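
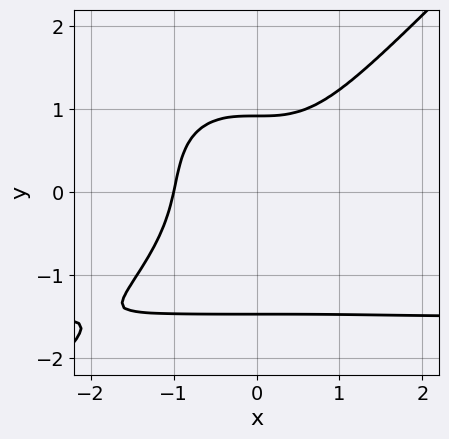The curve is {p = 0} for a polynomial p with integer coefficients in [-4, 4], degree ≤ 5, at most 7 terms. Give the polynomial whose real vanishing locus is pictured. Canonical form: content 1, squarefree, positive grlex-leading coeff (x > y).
First, deg p = 4.
Then, against the integer gridlines: it meets the x-axis at x = -1 (among the integer gridlines).
Finally, matching integer coefficients to the picture gives p.

2*x^3*y - 2*y^4 + 3*x^3 - 2*y^3 + 3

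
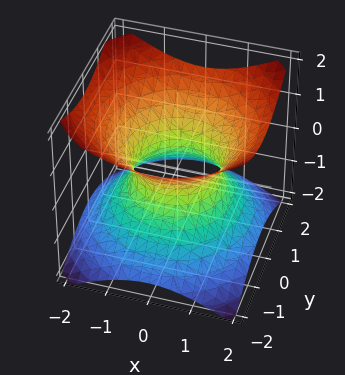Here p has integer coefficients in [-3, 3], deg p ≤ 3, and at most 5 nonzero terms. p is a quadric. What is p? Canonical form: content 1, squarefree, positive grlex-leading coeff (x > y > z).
2*x^2 + 2*y^2 - 3*z^2 - 2

Degree: one connected sheet with a waist; a quadric, so deg p = 2.
Symmetries: the z ↦ −z reflection is a symmetry, so z appears only in even powers; rotational symmetry about the z-axis ⇒ p depends on x, y only through x² + y².
Against the integer gridlines: a circular section at z = -1 has radius between 1 and 2; among the integer gridlines, it crosses the y-axis at y ∈ {-1, 1}; the x-axis gridline crossings are at x ∈ {-1, 1}.
Fitting integer coefficients to these (and the overall shape) gives p.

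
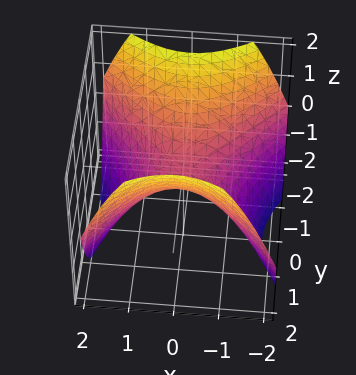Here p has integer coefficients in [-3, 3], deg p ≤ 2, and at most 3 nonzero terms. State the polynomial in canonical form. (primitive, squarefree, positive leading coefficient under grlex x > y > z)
First, deg p = 2. A saddle surface; a quadric.
Then, symmetries: it's symmetric under y → −y, forcing even powers of y; it's symmetric under x → −x, forcing even powers of x.
Next, from the visible intercepts: one z-axis crossing is at z = 0; one x-axis crossing is at x = 0; one y-axis crossing is at y = 0.
Finally, the integer polynomial consistent with all of this is the stated p.

2*x^2 - 2*y^2 + 3*z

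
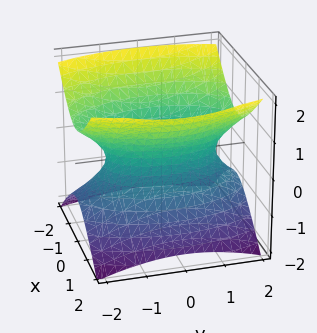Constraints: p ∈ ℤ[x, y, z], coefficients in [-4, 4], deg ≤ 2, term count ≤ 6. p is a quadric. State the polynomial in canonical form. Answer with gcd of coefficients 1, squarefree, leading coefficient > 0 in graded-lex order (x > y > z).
3*x^2 + y^2 - 3*z^2 - 2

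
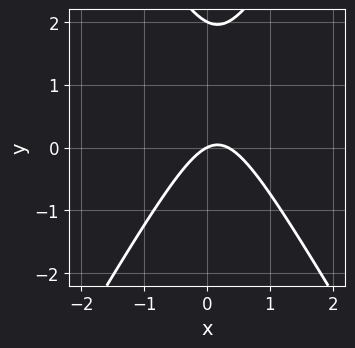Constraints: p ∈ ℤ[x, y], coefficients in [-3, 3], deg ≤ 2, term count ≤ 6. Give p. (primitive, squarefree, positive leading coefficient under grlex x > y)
3*x^2 - y^2 - x + 2*y

Degree: no degree-1 curve has this shape, so deg p = 2.
From the axis intercepts and sections: among the integer gridlines, it crosses the y-axis at y ∈ {0, 2}; one x-axis crossing is at x = 0.
Matching integer coefficients to the picture gives p.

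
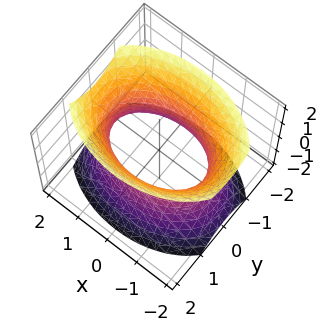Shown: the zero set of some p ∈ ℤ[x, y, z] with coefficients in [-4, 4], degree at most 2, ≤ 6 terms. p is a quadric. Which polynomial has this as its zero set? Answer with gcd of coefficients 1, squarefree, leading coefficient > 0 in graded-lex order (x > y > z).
x^2 + 2*y^2 - z^2 - 2

(a) Degree: one connected sheet with a waist; a quadric, so deg p = 2.
(b) Symmetries: the y ↦ −y reflection is a symmetry, so y appears only in even powers; the z ↦ −z reflection is a symmetry, so z appears only in even powers; the x ↦ −x reflection is a symmetry, so x appears only in even powers.
(c) From the visible intercepts: among the integer gridlines, it crosses the y-axis at y ∈ {-1, 1}; no z-intercept at any integer in the box.
(d) Putting this together gives p.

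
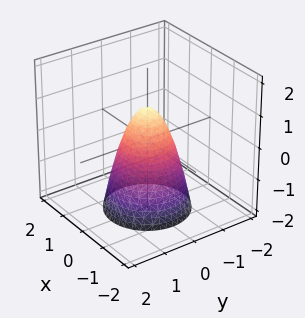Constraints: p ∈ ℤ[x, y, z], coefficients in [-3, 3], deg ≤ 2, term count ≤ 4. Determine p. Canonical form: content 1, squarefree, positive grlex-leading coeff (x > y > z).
1. The degree is 2 — a generic line meets the surface in up to 2 points.
2. Symmetry: the surface is invariant under rotation about z: p = q(x² + y², z).
3. Against the integer gridlines: it crosses the z-axis at the gridline z = 1; a circular section at z = 0 has radius between 0 and 1.
4. Matching integer coefficients to the picture gives p.

2*x^2 + 2*y^2 + z - 1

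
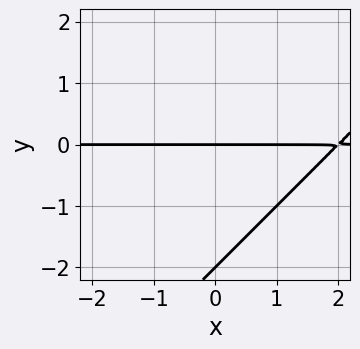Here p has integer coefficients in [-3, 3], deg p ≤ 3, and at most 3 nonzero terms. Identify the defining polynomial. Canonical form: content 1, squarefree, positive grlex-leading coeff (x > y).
x*y - y^2 - 2*y

deg p = 2. A generic line meets the curve in up to 2 points.
From the visible intercepts: every point of the x-axis in the box is on the curve; among the integer gridlines, it crosses the y-axis at y ∈ {-2, 0}.
Putting this together gives p.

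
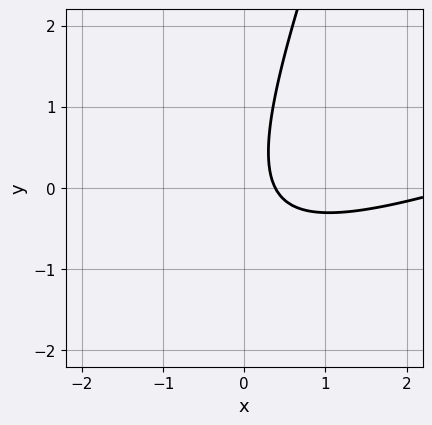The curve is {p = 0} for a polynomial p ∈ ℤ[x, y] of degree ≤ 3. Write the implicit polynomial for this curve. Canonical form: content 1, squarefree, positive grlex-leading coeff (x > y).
1. Degree: a generic line meets the curve in up to 2 points, so deg p = 2.
2. From the axis intercepts and sections: the curve avoids every integer y-axis point in the box.
3. Fitting integer coefficients to these (and the overall shape) gives p.

x^2 - 3*x*y + y^2 - 3*x + 1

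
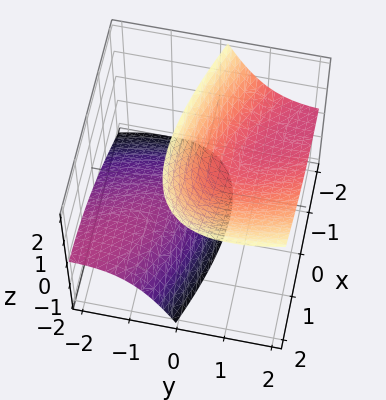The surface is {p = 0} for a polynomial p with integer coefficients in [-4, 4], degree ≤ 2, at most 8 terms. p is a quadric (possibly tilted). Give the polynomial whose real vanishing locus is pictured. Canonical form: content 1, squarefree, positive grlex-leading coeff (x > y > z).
The picture has 2 separate pieces. They look like related sheets of one shape, so recover p as a whole.
deg p = 2. No degree-1 surface has this shape.
Observable constraints: the z-axis gridline crossings are at z ∈ {-1, 1}; the surface avoids every integer y-axis point in the box; the surface avoids every integer x-axis point in the box.
Fitting integer coefficients to these (and the overall shape) gives p.

x^2 + 2*x*y + y^2 - 3*y*z - z^2 + 1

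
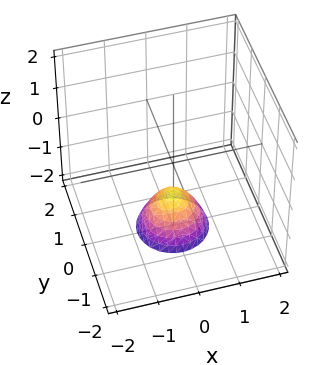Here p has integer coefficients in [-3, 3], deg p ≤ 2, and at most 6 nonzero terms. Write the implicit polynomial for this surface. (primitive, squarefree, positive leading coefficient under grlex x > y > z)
First, degree: no degree-1 surface has this shape, so deg p = 2.
Next, symmetries: the z-axis is an axis of rotation, so x and y enter only as x² + y².
Next, reading off the gridlines: the surface avoids every integer x-axis point in the box; it crosses the z-axis at the gridline z = -1.
Finally, assembling these constraints gives the stated polynomial.

3*x^2 + 3*y^2 + 2*z + 2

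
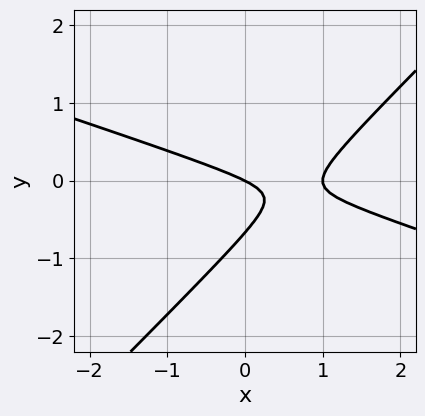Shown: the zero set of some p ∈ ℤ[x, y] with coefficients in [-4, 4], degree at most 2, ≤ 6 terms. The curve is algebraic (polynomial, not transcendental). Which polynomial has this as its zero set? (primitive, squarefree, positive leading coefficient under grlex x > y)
Degree: a generic line meets the curve in up to 2 points, so deg p = 2.
From the visible intercepts: one y-axis crossing is at y = 0; among the integer gridlines, it crosses the x-axis at x ∈ {0, 1}.
The integer polynomial consistent with all of this is the stated p.

x^2 + 2*x*y - 3*y^2 - x - 2*y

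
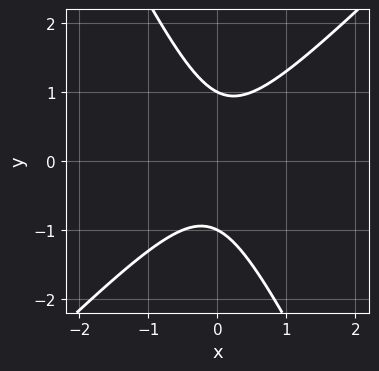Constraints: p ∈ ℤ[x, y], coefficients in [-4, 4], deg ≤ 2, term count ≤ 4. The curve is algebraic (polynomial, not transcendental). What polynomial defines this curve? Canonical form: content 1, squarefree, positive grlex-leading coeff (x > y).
deg p = 2. The shape is more complex than any degree-1 curve.
Checking where it meets the axes: among the integer gridlines, it crosses the y-axis at y ∈ {-1, 1}; no x-intercept at any integer in the box.
Matching integer coefficients to the picture gives p.

2*x^2 - x*y - y^2 + 1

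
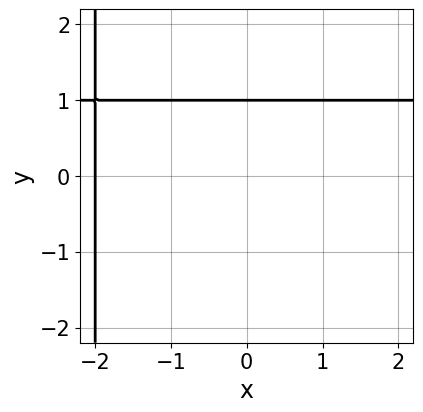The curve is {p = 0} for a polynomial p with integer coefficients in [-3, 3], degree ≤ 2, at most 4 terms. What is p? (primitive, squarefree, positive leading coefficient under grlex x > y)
Degree: the shape is more complex than any degree-1 curve, so deg p = 2.
Observable constraints: it meets the y-axis at y = 1 (among the integer gridlines); it meets the x-axis at x = -2 (among the integer gridlines).
These observations pin down the coefficients.

x*y - x + 2*y - 2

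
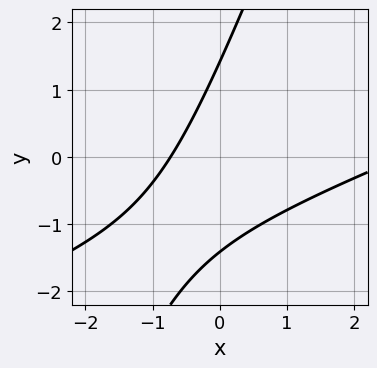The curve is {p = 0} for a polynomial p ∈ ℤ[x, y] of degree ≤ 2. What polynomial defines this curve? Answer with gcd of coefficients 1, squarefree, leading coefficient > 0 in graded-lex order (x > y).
(a) The degree is 2 — no degree-1 curve has this shape.
(b) Solving for integer coefficients yields p as stated.

x^2 - 3*x*y + y^2 - 2*x - 2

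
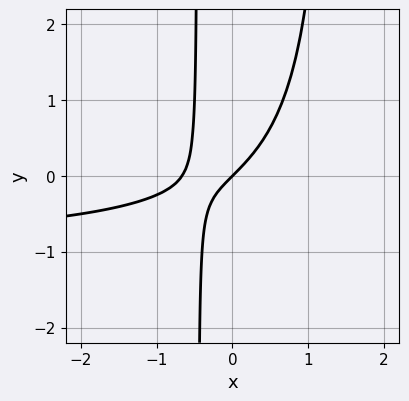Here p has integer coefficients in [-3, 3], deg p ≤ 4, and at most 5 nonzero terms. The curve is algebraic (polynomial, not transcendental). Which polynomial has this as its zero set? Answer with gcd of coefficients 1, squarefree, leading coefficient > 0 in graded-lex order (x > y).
(a) deg p = 3. The shape is more complex than any degree-2 curve.
(b) Observable constraints: it crosses the x-axis at the gridline x = 0; one y-axis crossing is at y = 0.
(c) These observations pin down the coefficients.

3*x^2*y + 3*x^2 - 3*x*y + 2*x - 2*y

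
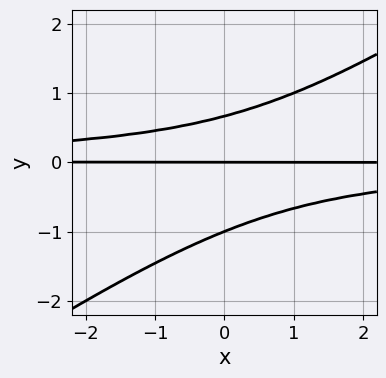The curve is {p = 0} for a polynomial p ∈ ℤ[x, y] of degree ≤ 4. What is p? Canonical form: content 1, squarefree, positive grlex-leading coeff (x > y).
1. Degree: no degree-2 curve has this shape, so deg p = 3.
2. From the axis intercepts and sections: every point of the x-axis in the box is on the curve; among the integer gridlines, it crosses the y-axis at y ∈ {-1, 0}.
3. Putting this together gives p.

2*x*y^2 - 3*y^3 - y^2 + 2*y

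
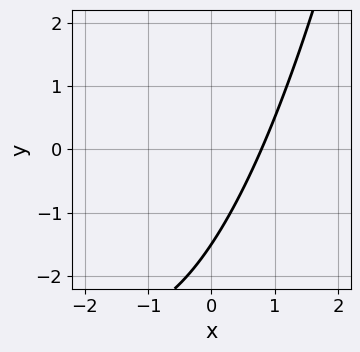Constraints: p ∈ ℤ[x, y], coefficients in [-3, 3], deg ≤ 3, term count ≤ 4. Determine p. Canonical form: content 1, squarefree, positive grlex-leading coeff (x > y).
1. deg p = 2. The shape is more complex than any degree-1 curve.
2. Matching integer coefficients to the picture gives p.

x^2 + 3*x - 2*y - 3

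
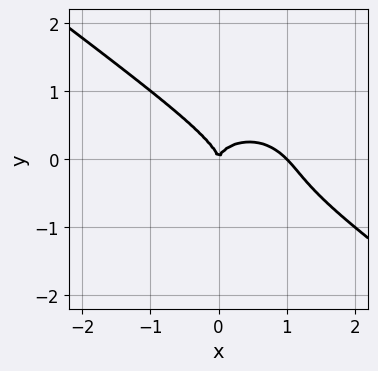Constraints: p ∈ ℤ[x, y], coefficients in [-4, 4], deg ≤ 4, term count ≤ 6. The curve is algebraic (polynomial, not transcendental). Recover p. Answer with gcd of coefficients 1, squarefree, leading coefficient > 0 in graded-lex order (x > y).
x^3 + x^2*y + x*y^2 + 2*y^3 - x^2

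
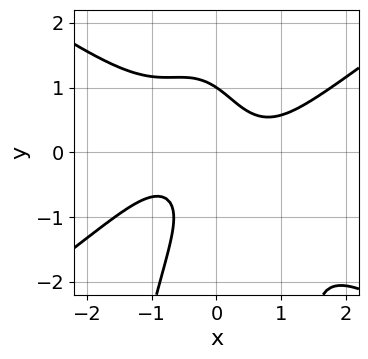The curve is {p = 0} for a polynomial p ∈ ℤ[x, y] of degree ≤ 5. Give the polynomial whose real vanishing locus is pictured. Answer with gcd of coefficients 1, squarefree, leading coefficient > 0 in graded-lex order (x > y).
x^4 - 2*x^2*y^2 - y^3 - 2*x*y + 1

First, deg p = 4. A generic line meets the curve in up to 4 points.
Next, checking where it meets the axes: it meets the y-axis at y = 1 (among the integer gridlines); no x-intercept at any integer in the box.
Finally, matching integer coefficients to the picture gives p.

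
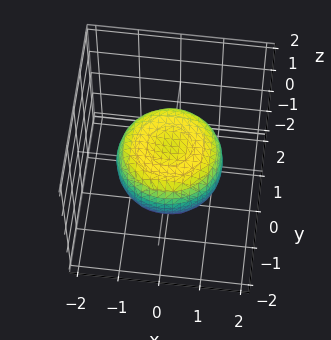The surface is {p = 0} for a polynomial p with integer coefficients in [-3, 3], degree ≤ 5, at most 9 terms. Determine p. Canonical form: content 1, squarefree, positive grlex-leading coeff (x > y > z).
Degree: a generic line meets the surface in up to 4 points, so deg p = 4.
Symmetry: every cross-section ⟂ z is a circle, so x, y appear only via x² + y².
Checking where it meets the axes: a circular section at z = 0 has radius between 1 and 2.
Together with the visible shape, these determine p as stated.

x^4 + 2*x^2*y^2 + y^4 - x^2 - y^2 + 2*z^2 - 1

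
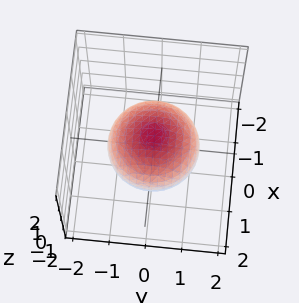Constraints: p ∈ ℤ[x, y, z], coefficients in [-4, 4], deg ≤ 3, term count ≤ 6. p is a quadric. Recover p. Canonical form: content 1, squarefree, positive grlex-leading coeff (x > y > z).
2*x^2 + 2*y^2 + 3*z^2 - 3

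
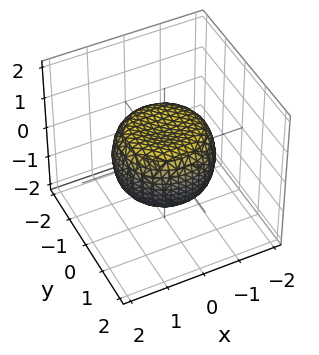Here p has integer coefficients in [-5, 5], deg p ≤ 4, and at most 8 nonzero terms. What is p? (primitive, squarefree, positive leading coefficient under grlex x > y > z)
deg p = 4. The shape is more complex than any degree-3 surface.
By symmetry, every cross-section ⟂ z is a circle, so x, y appear only via x² + y².
Against the integer gridlines: a circular section at z = 0 has radius between 1 and 2.
Solving for integer coefficients yields p as stated.

2*x^4 + 4*x^2*y^2 + 2*y^4 - 2*x^2 - 2*y^2 + 3*z^2 - 2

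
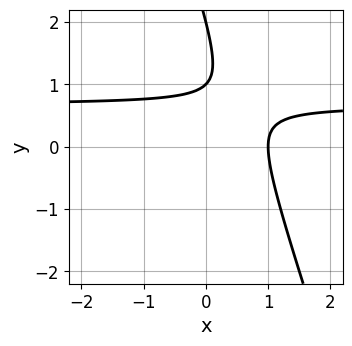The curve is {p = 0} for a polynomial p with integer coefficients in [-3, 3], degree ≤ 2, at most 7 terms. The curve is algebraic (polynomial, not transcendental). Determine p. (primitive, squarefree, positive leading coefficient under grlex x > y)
3*x*y + y^2 - 2*x - 3*y + 2

1. Degree: a generic line meets the curve in up to 2 points, so deg p = 2.
2. Against the integer gridlines: among the integer gridlines, it crosses the y-axis at y ∈ {1, 2}; it crosses the x-axis at the gridline x = 1.
3. Matching integer coefficients to the picture gives p.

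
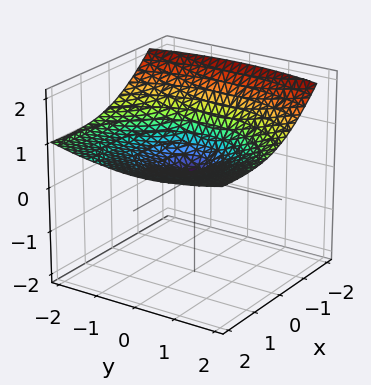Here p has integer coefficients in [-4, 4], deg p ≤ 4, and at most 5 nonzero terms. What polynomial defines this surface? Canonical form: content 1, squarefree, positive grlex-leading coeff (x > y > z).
1. Degree: the shape is more complex than any degree-2 surface, so deg p = 3.
2. From the visible intercepts: it meets the x-axis at x = 0 (among the integer gridlines); it meets the y-axis at y = 0 (among the integer gridlines); it meets the z-axis at z = 0 (among the integer gridlines).
3. Solving for integer coefficients yields p as stated.

3*x*z^2 + 3*z^3 - x^2 - y^2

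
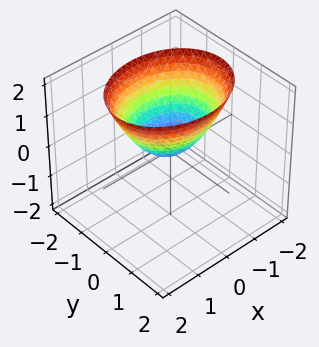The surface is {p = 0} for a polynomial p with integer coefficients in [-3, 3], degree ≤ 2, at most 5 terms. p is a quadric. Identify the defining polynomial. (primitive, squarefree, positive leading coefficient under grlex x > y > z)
2*x^2 + 3*y^2 - 3*z

Degree: a single bowl opening along one axis; a quadric, so deg p = 2.
Symmetries: it's symmetric under x → −x, forcing even powers of x; mirror symmetry y ↦ −y ⇒ only even powers of y.
From the visible intercepts: it meets the y-axis at y = 0 (among the integer gridlines); it crosses the x-axis at the gridline x = 0.
Matching integer coefficients to the picture gives p.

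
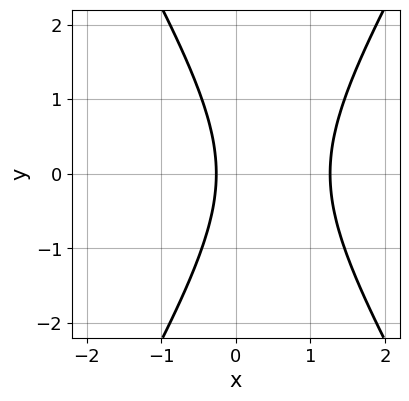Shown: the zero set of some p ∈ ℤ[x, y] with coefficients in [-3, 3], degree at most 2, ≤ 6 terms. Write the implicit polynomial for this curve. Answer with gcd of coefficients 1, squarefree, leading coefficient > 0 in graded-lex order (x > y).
3*x^2 - y^2 - 3*x - 1

Degree: no degree-1 curve has this shape, so deg p = 2.
Symmetries: it's symmetric under y → −y, forcing even powers of y.
Checking where it meets the axes: it misses every integer gridline on the y-axis.
Putting this together gives p.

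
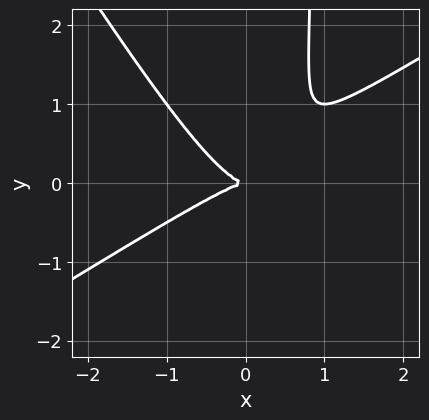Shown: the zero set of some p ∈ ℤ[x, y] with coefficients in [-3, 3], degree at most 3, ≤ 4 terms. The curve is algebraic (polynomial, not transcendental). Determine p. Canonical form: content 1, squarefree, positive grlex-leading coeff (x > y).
1. Degree: the shape is more complex than any degree-2 curve, so deg p = 3.
2. Against the integer gridlines: one x-axis crossing is at x = 0; one y-axis crossing is at y = 0.
3. Putting this together gives p.

x^3 - x^2*y - x*y^2 + y^2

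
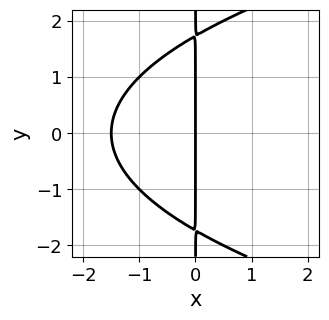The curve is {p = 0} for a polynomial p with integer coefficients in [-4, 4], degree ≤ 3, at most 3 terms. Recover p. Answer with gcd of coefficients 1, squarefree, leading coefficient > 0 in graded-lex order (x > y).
x*y^2 - 2*x^2 - 3*x

The degree is 3 — no degree-2 curve has this shape.
Symmetries: mirror symmetry y ↦ −y ⇒ only even powers of y.
From the axis intercepts and sections: every point of the y-axis in the box is on the curve; one x-axis crossing is at x = 0.
The integer polynomial consistent with all of this is the stated p.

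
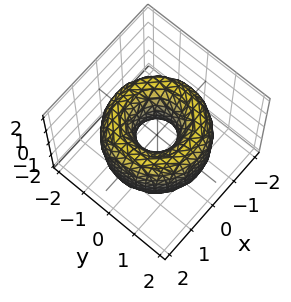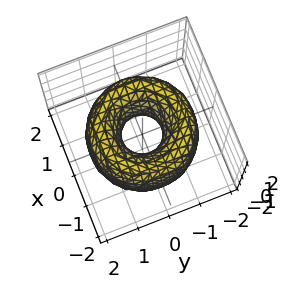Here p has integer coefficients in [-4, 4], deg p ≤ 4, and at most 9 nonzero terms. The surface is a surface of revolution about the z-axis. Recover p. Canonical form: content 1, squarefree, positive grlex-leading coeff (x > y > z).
x^4 + 2*x^2*y^2 + y^4 - 3*x^2 - 3*y^2 + z^2 + 1

The degree is 4 — no degree-3 surface has this shape.
Symmetries: the z-axis is an axis of rotation, so x and y enter only as x² + y².
Against the integer gridlines: it misses every integer gridline on the z-axis; a circular section at z = 0 has radius between 0 and 1.
These observations pin down the coefficients.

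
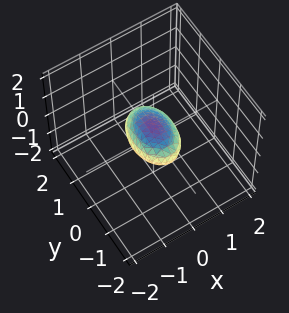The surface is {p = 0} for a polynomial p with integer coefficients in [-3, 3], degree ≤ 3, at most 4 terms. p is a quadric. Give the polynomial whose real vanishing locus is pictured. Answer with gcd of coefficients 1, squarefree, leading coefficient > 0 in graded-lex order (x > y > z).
2*x^2 + y^2 + 3*z^2 - 1

(a) deg p = 2. Bounded and convex; a quadric.
(b) Symmetries: mirror symmetry z ↦ −z ⇒ only even powers of z; it's symmetric under y → −y, forcing even powers of y; the x ↦ −x reflection is a symmetry, so x appears only in even powers.
(c) Observable constraints: among the integer gridlines, it crosses the y-axis at y ∈ {-1, 1}.
(d) Solving for integer coefficients yields p as stated.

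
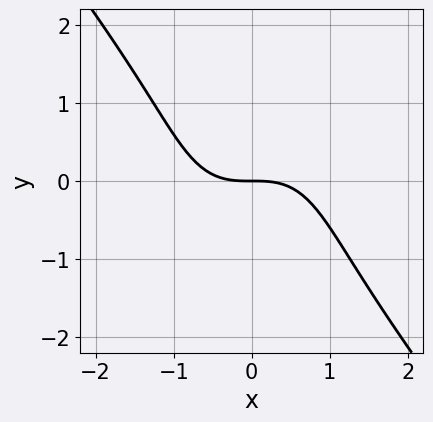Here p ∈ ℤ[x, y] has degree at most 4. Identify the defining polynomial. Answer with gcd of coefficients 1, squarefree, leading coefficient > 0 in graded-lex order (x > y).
1. The degree is 3 — a generic line meets the curve in up to 3 points.
2. From the axis intercepts and sections: it crosses the x-axis at the gridline x = 0; it meets the y-axis at y = 0 (among the integer gridlines).
3. These observations pin down the coefficients.

2*x^3 + y^3 + 3*y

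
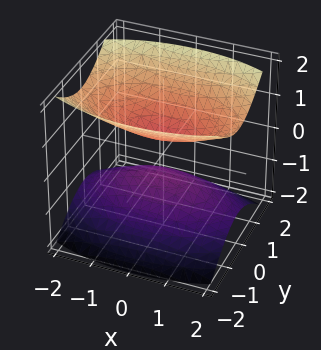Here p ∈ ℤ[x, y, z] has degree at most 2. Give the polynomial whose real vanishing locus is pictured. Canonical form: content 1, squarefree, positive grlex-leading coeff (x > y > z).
1. There are 2 components. They look like related sheets of one shape, so recover p as a whole.
2. The degree is 2 — two sheets facing apart; a quadric.
3. Symmetries: mirror symmetry y ↦ −y ⇒ only even powers of y; it's symmetric under z → −z, forcing even powers of z; it's symmetric under x → −x, forcing even powers of x.
4. Against the integer gridlines: the surface avoids every integer y-axis point in the box; the surface avoids every integer x-axis point in the box.
5. These observations pin down the coefficients.

x^2 + 3*y^2 - 3*z^2 + 1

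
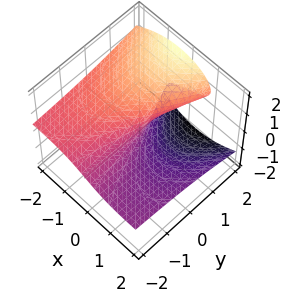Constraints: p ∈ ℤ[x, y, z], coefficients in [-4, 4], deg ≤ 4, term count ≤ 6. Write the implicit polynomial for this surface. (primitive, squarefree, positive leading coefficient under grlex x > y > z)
2*x^2*z + 2*z^3 - 3*y*z + 3*x

The degree is 3 — no degree-2 surface has this shape.
From the axis intercepts and sections: it meets the x-axis at x = 0 (among the integer gridlines); one z-axis crossing is at z = 0.
Together with the visible shape, these determine p as stated. Check: (0, -1, 0) on the y-axis lies on the surface, and p(0, -1, 0) = 0. ✓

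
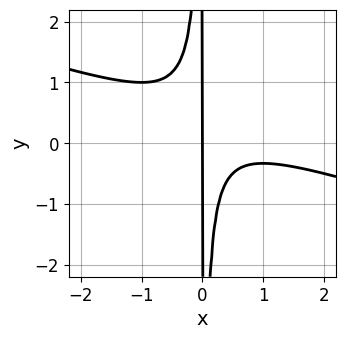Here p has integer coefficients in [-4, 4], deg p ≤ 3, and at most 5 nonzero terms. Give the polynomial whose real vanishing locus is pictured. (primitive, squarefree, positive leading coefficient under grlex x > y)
(a) The degree is 3 — no degree-2 curve has this shape.
(b) Reading off the gridlines: the visible y-axis segment lies entirely on the curve; it crosses the x-axis at the gridline x = 0.
(c) Solving for integer coefficients yields p as stated.

x^3 + 3*x^2*y - x^2 + x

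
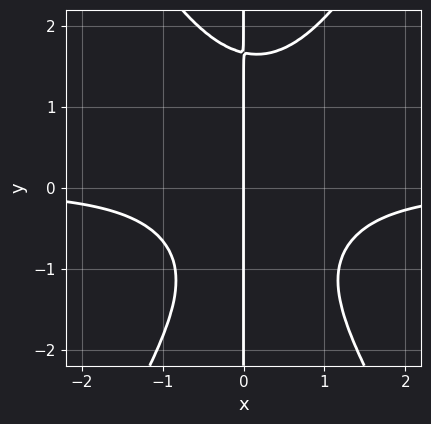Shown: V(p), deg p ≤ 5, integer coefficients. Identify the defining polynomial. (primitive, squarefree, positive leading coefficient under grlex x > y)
(a) The degree is 4 — no degree-3 curve has this shape.
(b) Observable constraints: the visible y-axis segment lies entirely on the curve; it crosses the x-axis at the gridline x = 0.
(c) Solving for integer coefficients yields p as stated.

3*x^3*y - x*y^3 - x^2*y + x*y + 3*x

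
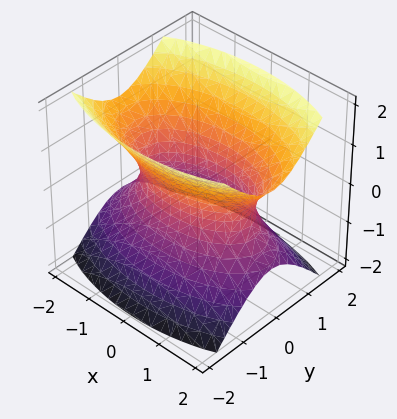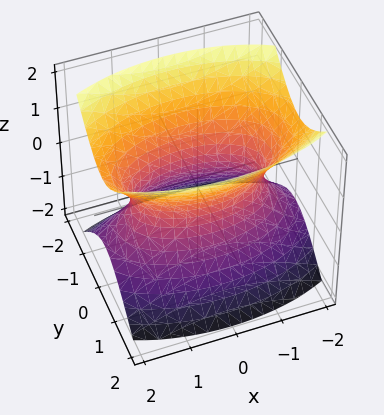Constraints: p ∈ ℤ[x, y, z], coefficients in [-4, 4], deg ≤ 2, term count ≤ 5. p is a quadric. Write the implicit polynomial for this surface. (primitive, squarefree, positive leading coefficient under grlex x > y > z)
x^2 + 3*y^2 - 2*z^2 - 2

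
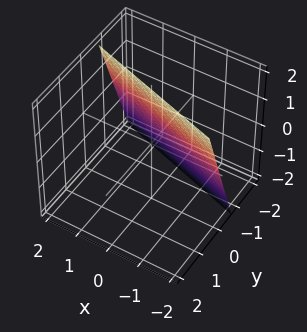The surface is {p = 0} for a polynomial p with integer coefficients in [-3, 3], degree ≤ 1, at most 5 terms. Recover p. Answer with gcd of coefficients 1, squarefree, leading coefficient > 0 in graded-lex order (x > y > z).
x + 3*y - z + 2

The degree is 1 — the surface is flat (a plane).
From the visible intercepts: one z-axis crossing is at z = 2; one x-axis crossing is at x = -2.
These observations pin down the coefficients.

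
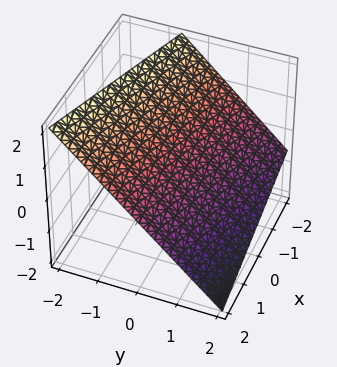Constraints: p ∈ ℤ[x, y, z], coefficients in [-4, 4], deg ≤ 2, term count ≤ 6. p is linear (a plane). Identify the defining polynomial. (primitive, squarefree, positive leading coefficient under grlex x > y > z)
The degree is 1 — the surface is flat (a plane).
Against the integer gridlines: it meets the x-axis at x = 2 (among the integer gridlines).
The integer polynomial consistent with all of this is the stated p.

x + 3*y + 3*z - 2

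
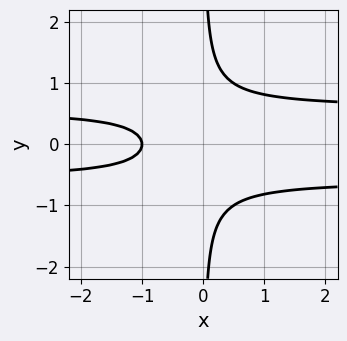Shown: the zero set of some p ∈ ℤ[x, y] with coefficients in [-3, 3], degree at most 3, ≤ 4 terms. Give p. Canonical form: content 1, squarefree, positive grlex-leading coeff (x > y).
The degree is 3 — the shape is more complex than any degree-2 curve.
Symmetries: mirror symmetry y ↦ −y ⇒ only even powers of y.
Against the integer gridlines: it crosses the x-axis at the gridline x = -1; the curve avoids every integer y-axis point in the box.
The integer polynomial consistent with all of this is the stated p.

3*x*y^2 - x - 1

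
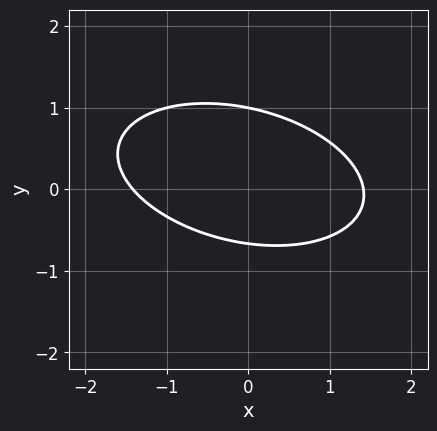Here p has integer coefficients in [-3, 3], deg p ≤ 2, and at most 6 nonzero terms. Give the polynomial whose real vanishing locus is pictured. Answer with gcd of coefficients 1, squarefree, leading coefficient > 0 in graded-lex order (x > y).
deg p = 2. No degree-1 curve has this shape.
Reading off the gridlines: it crosses the y-axis at the gridline y = 1.
Together with the visible shape, these determine p as stated.

x^2 + x*y + 3*y^2 - y - 2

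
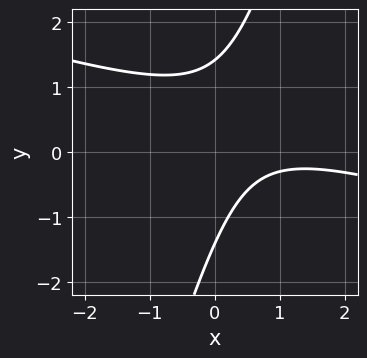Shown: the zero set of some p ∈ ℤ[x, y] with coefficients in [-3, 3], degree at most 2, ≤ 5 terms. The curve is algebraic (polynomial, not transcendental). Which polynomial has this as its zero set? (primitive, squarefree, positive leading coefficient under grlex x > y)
x^2 + 3*x*y - y^2 - 2*x + 2

(a) deg p = 2.
(b) Against the integer gridlines: it misses every integer gridline on the x-axis.
(c) Solving for integer coefficients yields p as stated.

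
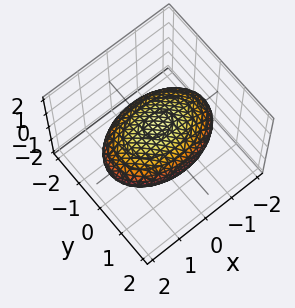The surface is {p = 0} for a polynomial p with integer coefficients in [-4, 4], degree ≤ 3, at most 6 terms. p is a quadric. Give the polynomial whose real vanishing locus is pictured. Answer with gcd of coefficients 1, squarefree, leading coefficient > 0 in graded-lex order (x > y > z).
1. The degree is 2 — bounded and convex; a quadric.
2. Symmetries: the z ↦ −z reflection is a symmetry, so z appears only in even powers; it's symmetric under y → −y, forcing even powers of y; it's symmetric under x → −x, forcing even powers of x.
3. Against the integer gridlines: the z-axis gridline crossings are at z ∈ {-1, 1}.
4. Matching integer coefficients to the picture gives p.

x^2 + 2*y^2 + 3*z^2 - 3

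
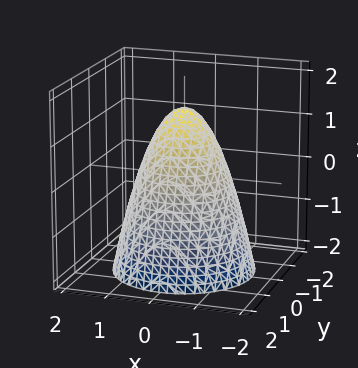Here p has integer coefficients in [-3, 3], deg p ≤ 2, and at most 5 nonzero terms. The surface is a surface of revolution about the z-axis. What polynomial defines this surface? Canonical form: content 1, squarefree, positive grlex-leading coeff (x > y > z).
3*x^2 + 3*y^2 + 2*z - 3

(a) Degree: the shape is more complex than any degree-1 surface, so deg p = 2.
(b) By symmetry, every cross-section ⟂ z is a circle, so x, y appear only via x² + y².
(c) Checking where it meets the axes: a circular section at z = -1 has radius between 1 and 2; among the integer gridlines, it crosses the y-axis at y ∈ {-1, 1}; the x-axis gridline crossings are at x ∈ {-1, 1}.
(d) Solving for integer coefficients yields p as stated.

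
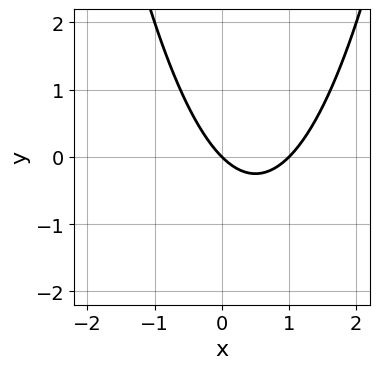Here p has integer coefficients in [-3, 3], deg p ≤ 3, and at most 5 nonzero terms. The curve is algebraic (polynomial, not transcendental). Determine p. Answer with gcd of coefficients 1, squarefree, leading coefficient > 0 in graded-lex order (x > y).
1. deg p = 2. No degree-1 curve has this shape.
2. From the axis intercepts and sections: among the integer gridlines, it crosses the x-axis at x ∈ {0, 1}; it meets the y-axis at y = 0 (among the integer gridlines).
3. Assembling these constraints gives the stated polynomial.

x^2 - x - y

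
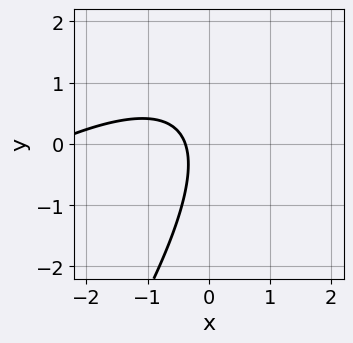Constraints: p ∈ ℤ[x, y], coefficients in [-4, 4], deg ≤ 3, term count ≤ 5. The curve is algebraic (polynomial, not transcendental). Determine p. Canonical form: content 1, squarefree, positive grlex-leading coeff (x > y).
x^2 - 2*x*y + y^2 + 3*x + 1

deg p = 2.
Observable constraints: no y-intercept at any integer in the box.
Matching integer coefficients to the picture gives p.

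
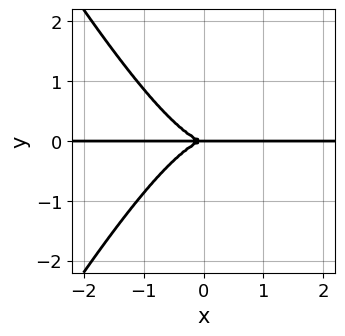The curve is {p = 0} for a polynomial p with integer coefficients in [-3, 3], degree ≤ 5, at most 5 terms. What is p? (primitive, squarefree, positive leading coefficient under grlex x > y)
3*x^3*y - x*y^3 + 3*y^3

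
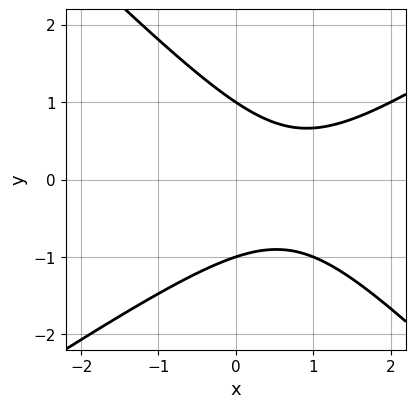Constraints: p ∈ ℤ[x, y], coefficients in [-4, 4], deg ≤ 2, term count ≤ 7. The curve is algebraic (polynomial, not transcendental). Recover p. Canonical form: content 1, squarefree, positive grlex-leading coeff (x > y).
2*x^2 - x*y - 3*y^2 - 3*x + 3

1. deg p = 2.
2. Against the integer gridlines: the y-axis gridline crossings are at y ∈ {-1, 1}; it misses every integer gridline on the x-axis.
3. These observations pin down the coefficients.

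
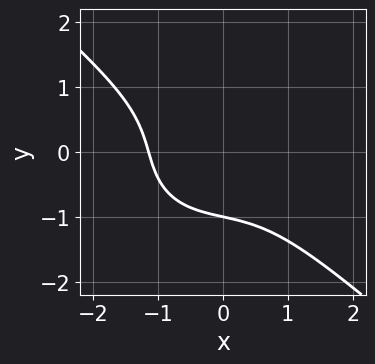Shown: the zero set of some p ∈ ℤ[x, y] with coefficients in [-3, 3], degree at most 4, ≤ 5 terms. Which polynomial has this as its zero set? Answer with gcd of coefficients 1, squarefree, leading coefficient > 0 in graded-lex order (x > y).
2*x^3 + 3*y^3 - 2*x*y + 3

(a) deg p = 3. The shape is more complex than any degree-2 curve.
(b) Checking where it meets the axes: it meets the y-axis at y = -1 (among the integer gridlines).
(c) Solving for integer coefficients yields p as stated.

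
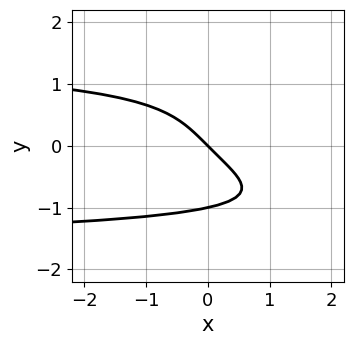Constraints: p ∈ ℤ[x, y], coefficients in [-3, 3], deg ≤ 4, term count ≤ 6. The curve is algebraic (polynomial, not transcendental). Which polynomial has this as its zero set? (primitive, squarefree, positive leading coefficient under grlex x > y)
1. Degree: no degree-3 curve has this shape, so deg p = 4.
2. From the visible intercepts: it crosses the x-axis at the gridline x = 0; the y-axis gridline crossings are at y ∈ {-1, 0}.
3. Solving for integer coefficients yields p as stated.

3*y^4 - x*y^2 + 3*x + 3*y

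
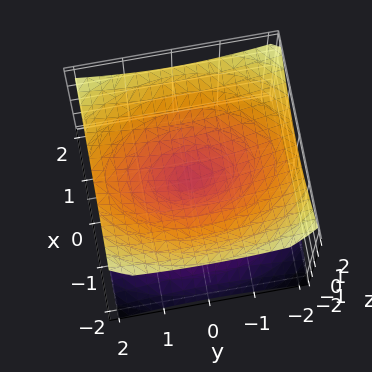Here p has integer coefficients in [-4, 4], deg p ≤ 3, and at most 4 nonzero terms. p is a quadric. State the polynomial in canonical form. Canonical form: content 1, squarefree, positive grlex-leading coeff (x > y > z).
First, deg p = 2. A double cone through the origin; a quadric.
Next, symmetries: it's symmetric under z → −z, forcing even powers of z; it's symmetric under x → −x, forcing even powers of x; the y ↦ −y reflection is a symmetry, so y appears only in even powers.
Then, from the axis intercepts and sections: one y-axis crossing is at y = 0; one x-axis crossing is at x = 0; it crosses the z-axis at the gridline z = 0.
Finally, putting this together gives p.

2*x^2 + y^2 - 3*z^2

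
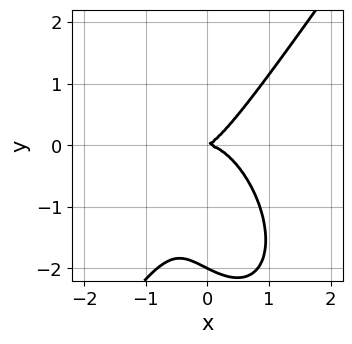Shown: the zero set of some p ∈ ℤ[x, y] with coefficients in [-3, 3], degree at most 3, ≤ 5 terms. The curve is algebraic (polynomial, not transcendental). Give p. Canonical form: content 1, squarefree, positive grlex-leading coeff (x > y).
1. Degree: no degree-2 curve has this shape, so deg p = 3.
2. Reading off the gridlines: it crosses the x-axis at the gridline x = 0; the y-axis gridline crossings are at y ∈ {-2, 0}.
3. Assembling these constraints gives the stated polynomial.

3*x^3 - y^3 + x*y - 2*y^2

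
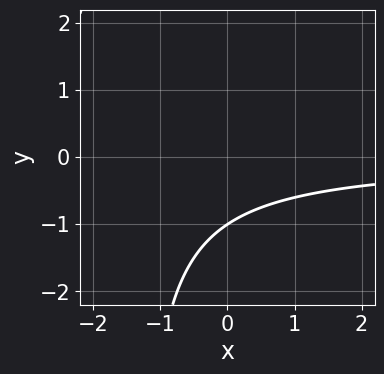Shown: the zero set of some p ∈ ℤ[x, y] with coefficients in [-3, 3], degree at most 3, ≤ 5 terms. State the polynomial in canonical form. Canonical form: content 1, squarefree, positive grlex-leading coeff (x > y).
First, deg p = 2. No degree-1 curve has this shape.
Then, reading off the gridlines: it meets the y-axis at y = -1 (among the integer gridlines); it misses every integer gridline on the x-axis.
Finally, matching integer coefficients to the picture gives p.

2*x*y + 3*y + 3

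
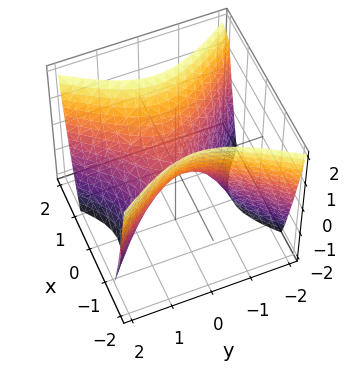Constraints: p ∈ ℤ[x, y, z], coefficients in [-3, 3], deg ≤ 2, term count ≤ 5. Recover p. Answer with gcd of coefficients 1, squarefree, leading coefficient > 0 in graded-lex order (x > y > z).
The degree is 2 — a saddle surface; a quadric.
Symmetries: mirror symmetry y ↦ −y ⇒ only even powers of y; mirror symmetry x ↦ −x ⇒ only even powers of x.
From the axis intercepts and sections: one y-axis crossing is at y = 0; one z-axis crossing is at z = 0; it meets the x-axis at x = 0 (among the integer gridlines).
The integer polynomial consistent with all of this is the stated p.

3*x^2 - 2*y^2 - 2*z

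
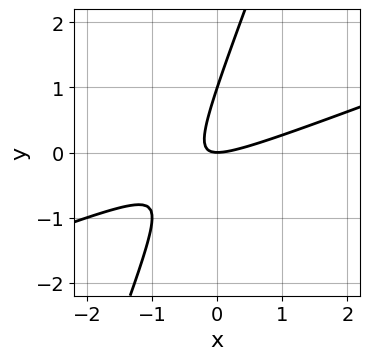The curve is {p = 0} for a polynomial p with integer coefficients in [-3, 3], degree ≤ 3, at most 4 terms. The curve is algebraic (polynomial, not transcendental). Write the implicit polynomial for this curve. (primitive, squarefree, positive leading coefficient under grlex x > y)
1. deg p = 2. A generic line meets the curve in up to 2 points.
2. Reading off the gridlines: it meets the x-axis at x = 0 (among the integer gridlines); the y-axis gridline crossings are at y ∈ {0, 1}.
3. The integer polynomial consistent with all of this is the stated p.

x^2 - 3*x*y + y^2 - y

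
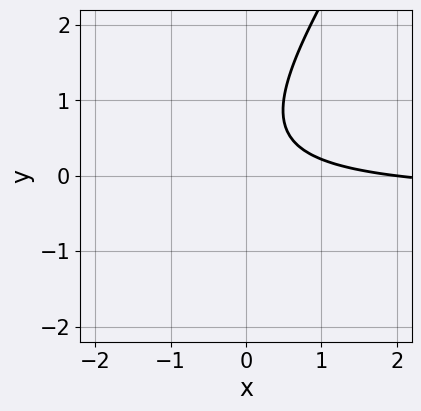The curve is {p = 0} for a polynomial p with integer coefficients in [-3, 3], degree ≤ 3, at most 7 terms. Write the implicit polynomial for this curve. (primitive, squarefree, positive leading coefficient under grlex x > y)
3*x*y - 2*y^2 + x + 2*y - 2

Degree: no degree-1 curve has this shape, so deg p = 2.
Checking where it meets the axes: it misses every integer gridline on the y-axis; one x-axis crossing is at x = 2.
Matching integer coefficients to the picture gives p.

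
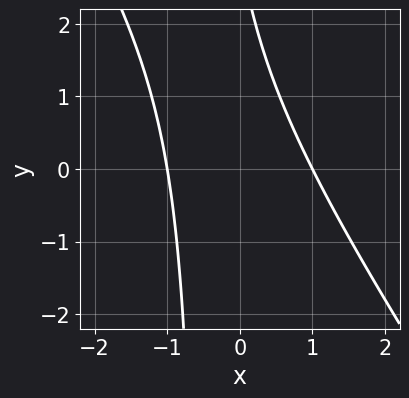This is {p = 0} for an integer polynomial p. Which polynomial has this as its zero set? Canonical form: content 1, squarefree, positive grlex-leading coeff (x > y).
3*x^2 + 2*x*y + y - 3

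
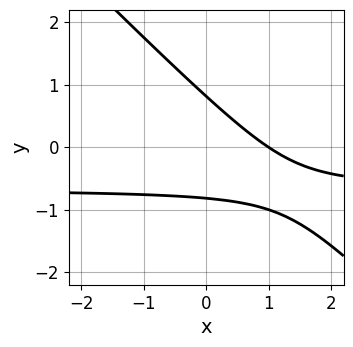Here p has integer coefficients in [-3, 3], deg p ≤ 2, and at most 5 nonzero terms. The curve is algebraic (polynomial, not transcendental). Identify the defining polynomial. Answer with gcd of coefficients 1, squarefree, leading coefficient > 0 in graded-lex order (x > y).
The degree is 2 — no degree-1 curve has this shape.
From the visible intercepts: it crosses the x-axis at the gridline x = 1.
Together with the visible shape, these determine p as stated.

3*x*y + 3*y^2 + 2*x - 2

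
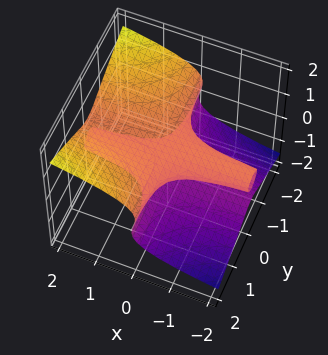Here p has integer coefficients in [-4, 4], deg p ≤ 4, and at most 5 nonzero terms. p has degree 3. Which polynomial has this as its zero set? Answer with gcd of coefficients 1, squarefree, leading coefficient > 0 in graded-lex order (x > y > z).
x*y^2 - 3*z^3 + z

The degree is 3 — the shape is more complex than any degree-2 surface.
Checking where it meets the axes: one z-axis crossing is at z = 0; the visible x-axis segment lies entirely on the surface.
Matching integer coefficients to the picture gives p. Check: (0, 1, 0) on the y-axis lies on the surface, and p(0, 1, 0) = 0. ✓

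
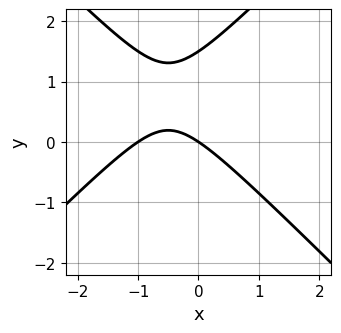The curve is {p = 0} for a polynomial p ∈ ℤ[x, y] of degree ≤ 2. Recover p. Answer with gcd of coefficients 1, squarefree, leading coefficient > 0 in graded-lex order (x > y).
(a) Degree: a generic line meets the curve in up to 2 points, so deg p = 2.
(b) Observable constraints: the x-axis gridline crossings are at x ∈ {-1, 0}; it meets the y-axis at y = 0 (among the integer gridlines).
(c) The integer polynomial consistent with all of this is the stated p.

2*x^2 - 2*y^2 + 2*x + 3*y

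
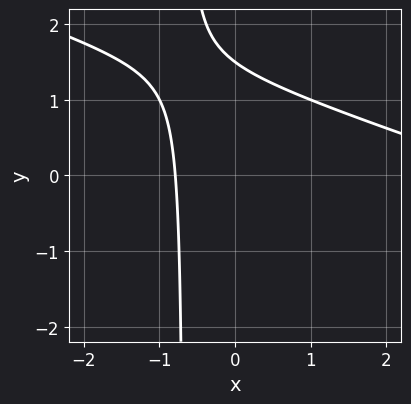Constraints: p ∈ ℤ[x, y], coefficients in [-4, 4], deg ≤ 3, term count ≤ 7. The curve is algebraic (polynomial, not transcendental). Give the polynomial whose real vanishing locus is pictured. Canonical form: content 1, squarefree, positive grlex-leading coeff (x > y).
x^2 + 3*x*y - 3*x + 2*y - 3

1. Degree: no degree-1 curve has this shape, so deg p = 2.
2. The integer polynomial consistent with all of this is the stated p.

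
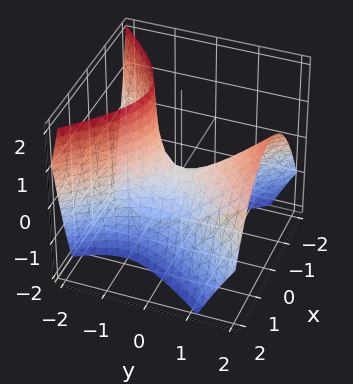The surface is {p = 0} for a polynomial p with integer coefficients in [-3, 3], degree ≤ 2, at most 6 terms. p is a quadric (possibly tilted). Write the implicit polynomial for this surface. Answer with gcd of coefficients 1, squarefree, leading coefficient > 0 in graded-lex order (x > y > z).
(a) Degree: no degree-1 surface has this shape, so deg p = 2.
(b) Observable constraints: it meets the x-axis at x = 0 (among the integer gridlines); it meets the z-axis at z = 0 (among the integer gridlines); one y-axis crossing is at y = 0.
(c) Matching integer coefficients to the picture gives p.

3*x^2 - 2*y^2 + 2*y*z + 2*z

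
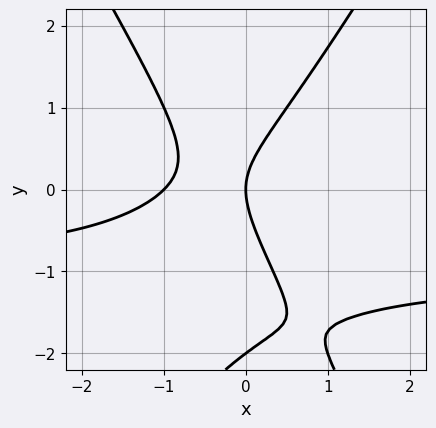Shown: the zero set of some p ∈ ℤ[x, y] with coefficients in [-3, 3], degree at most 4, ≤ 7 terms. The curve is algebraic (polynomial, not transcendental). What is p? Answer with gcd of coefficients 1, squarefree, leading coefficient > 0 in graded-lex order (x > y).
1. Degree: no degree-2 curve has this shape, so deg p = 3.
2. From the axis intercepts and sections: the x-axis gridline crossings are at x ∈ {-1, 0}; the y-axis gridline crossings are at y ∈ {-2, 0}.
3. Fitting integer coefficients to these (and the overall shape) gives p.

3*x^2*y - y^3 + 3*x^2 - 2*y^2 + 3*x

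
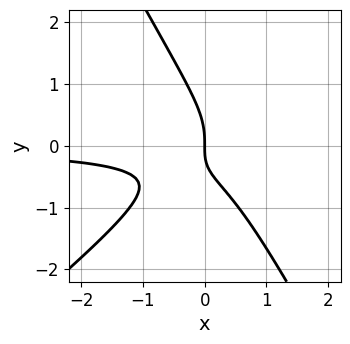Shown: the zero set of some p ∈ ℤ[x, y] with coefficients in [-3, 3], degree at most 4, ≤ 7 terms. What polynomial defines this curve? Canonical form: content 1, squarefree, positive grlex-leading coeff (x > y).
3*x^2*y - 2*x*y^2 - 2*y^3 - 2*x*y - 2*x

First, degree: the shape is more complex than any degree-2 curve, so deg p = 3.
Then, against the integer gridlines: it crosses the y-axis at the gridline y = 0; it meets the x-axis at x = 0 (among the integer gridlines).
Finally, putting this together gives p.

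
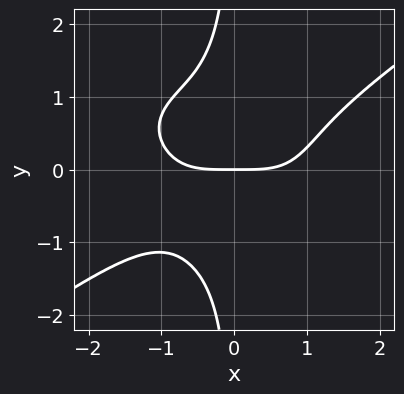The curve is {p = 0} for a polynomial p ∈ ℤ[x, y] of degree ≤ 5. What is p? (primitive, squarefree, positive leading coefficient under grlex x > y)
x^4 - 3*x*y^3 - 3*y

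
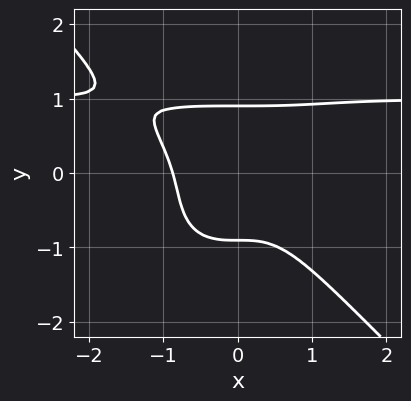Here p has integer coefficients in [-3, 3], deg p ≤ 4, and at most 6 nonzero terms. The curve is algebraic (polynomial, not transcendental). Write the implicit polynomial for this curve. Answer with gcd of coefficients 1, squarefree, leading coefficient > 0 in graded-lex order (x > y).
deg p = 4.
The integer polynomial consistent with all of this is the stated p.

3*x^3*y + 3*y^4 - 3*x^3 - 2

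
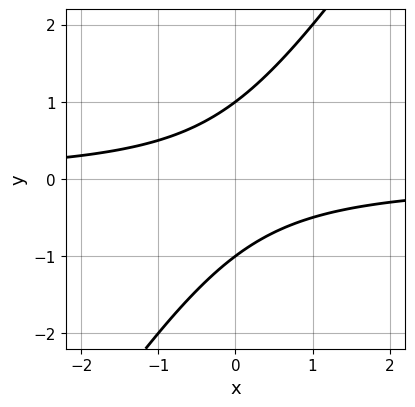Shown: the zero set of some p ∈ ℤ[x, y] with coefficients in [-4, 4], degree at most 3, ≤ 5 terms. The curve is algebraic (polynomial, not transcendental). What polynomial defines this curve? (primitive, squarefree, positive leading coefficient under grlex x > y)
First, degree: a generic line meets the curve in up to 2 points, so deg p = 2.
Then, against the integer gridlines: it misses every integer gridline on the x-axis; among the integer gridlines, it crosses the y-axis at y ∈ {-1, 1}.
Finally, putting this together gives p.

3*x*y - 2*y^2 + 2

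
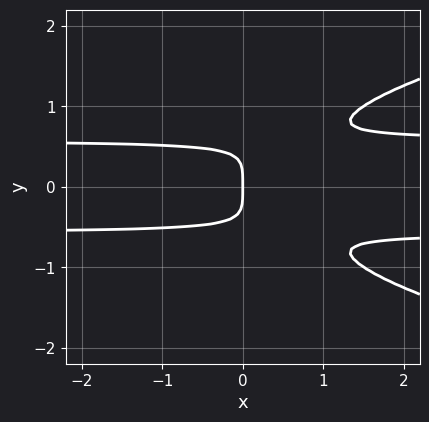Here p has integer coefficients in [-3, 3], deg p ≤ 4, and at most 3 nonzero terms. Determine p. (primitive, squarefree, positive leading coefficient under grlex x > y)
3*y^4 - 3*x*y^2 + x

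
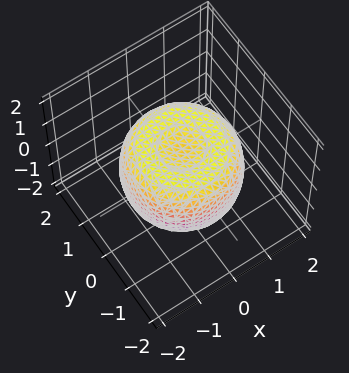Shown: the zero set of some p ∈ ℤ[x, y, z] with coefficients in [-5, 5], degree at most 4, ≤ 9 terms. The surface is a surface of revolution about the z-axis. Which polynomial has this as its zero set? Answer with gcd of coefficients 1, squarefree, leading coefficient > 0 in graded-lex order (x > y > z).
2*x^4 + 4*x^2*y^2 + 2*y^4 - 3*x^2 - 3*y^2 + 3*z^2 - 2

1. deg p = 4. No degree-3 surface has this shape.
2. By symmetry, the surface is invariant under rotation about z: p = q(x² + y², z).
3. Reading off the gridlines: a circular section at z = -1 has radius between 0 and 1.
4. These observations pin down the coefficients.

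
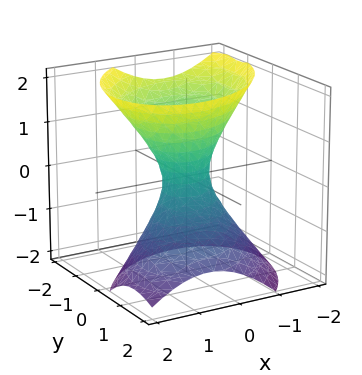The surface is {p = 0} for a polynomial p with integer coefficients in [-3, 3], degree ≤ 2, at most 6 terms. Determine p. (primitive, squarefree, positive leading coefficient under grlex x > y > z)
(a) Degree: no degree-1 surface has this shape, so deg p = 2.
(b) Observable constraints: the surface avoids every integer z-axis point in the box.
(c) Matching integer coefficients to the picture gives p.

3*x^2 - 2*x*y + 3*y^2 + 2*y*z - 2*z^2 - 1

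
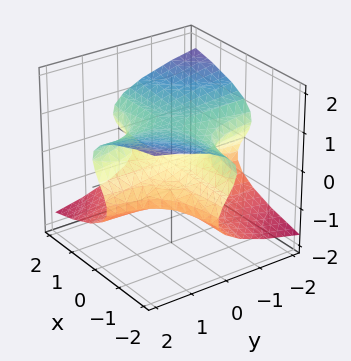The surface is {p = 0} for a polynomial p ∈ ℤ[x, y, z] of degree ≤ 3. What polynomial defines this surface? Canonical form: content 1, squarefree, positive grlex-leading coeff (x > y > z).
3*z^3 + 2*x*y - 3*z

deg p = 3.
Checking where it meets the axes: the z-axis gridline crossings are at z ∈ {-1, 0, 1}; the visible x-axis segment lies entirely on the surface; the visible y-axis segment lies entirely on the surface.
These observations pin down the coefficients.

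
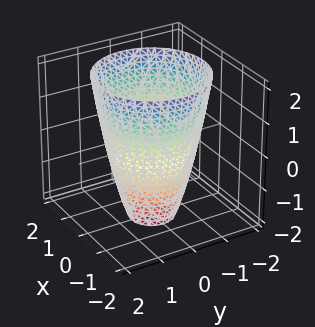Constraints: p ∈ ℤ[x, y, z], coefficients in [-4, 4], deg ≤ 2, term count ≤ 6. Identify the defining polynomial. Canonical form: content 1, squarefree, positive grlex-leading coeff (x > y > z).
deg p = 2. No degree-1 surface has this shape.
By symmetry, every cross-section ⟂ z is a circle, so x, y appear only via x² + y².
Against the integer gridlines: a circular section at z = -1 has radius exactly 1; the surface avoids every integer z-axis point in the box.
Fitting integer coefficients to these (and the overall shape) gives p.

2*x^2 + 2*y^2 - z - 3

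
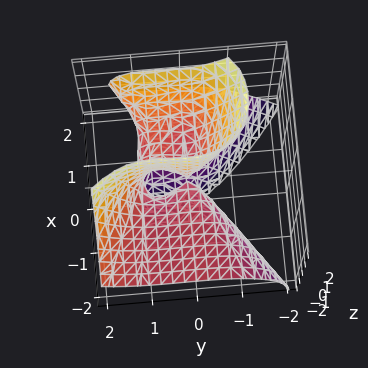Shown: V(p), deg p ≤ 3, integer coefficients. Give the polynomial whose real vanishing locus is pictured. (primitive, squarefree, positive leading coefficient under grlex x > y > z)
3*x^2*z - 2*x*z^2 - 2*y^3 - 3*x*z + 2*y^2

First, the degree is 3 — the shape is more complex than any degree-2 surface.
Then, from the axis intercepts and sections: the visible x-axis segment lies entirely on the surface; the visible z-axis segment lies entirely on the surface; it meets the y-axis at y = 1 (among the integer gridlines).
Finally, assembling these constraints gives the stated polynomial.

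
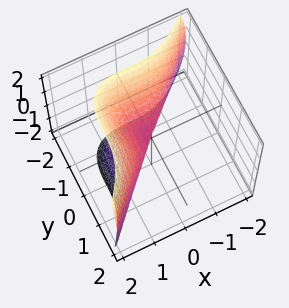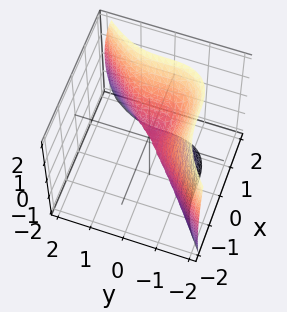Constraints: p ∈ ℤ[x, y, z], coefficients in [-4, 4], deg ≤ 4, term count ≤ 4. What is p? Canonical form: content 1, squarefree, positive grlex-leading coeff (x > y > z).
1. Degree: the shape is more complex than any degree-2 surface, so deg p = 3.
2. From the axis intercepts and sections: one x-axis crossing is at x = 0; it meets the z-axis at z = 0 (among the integer gridlines); it meets the y-axis at y = 0 (among the integer gridlines).
3. Together with the visible shape, these determine p as stated.

3*x^3 - 3*y^3 - 2*z^2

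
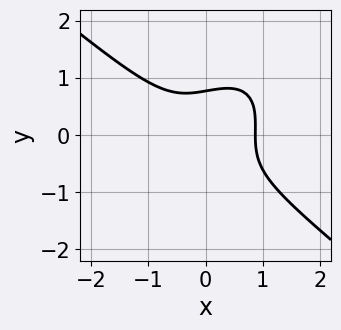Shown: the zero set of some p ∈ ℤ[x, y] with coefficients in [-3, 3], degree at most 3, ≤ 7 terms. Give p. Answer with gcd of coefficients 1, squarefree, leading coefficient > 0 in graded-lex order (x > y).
1. Degree: no degree-2 curve has this shape, so deg p = 3.
2. Putting this together gives p.

3*x^3 - 2*x*y^2 + 3*y^3 + y^2 - 2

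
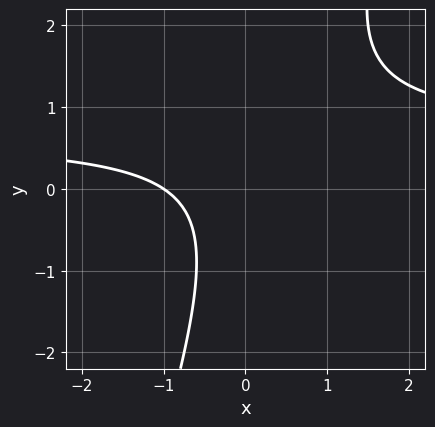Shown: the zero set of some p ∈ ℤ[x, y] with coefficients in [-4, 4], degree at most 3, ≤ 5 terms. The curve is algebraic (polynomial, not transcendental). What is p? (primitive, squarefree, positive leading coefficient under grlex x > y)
First, degree: a generic line meets the curve in up to 2 points, so deg p = 2.
Next, checking where it meets the axes: one x-axis crossing is at x = -1; it misses every integer gridline on the y-axis.
Finally, fitting integer coefficients to these (and the overall shape) gives p.

3*x*y - y^2 - 2*x - 2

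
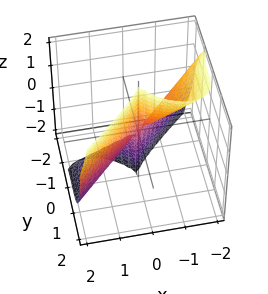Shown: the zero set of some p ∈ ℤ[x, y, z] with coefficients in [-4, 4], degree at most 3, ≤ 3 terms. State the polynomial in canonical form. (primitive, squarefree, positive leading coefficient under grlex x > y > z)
(a) The degree is 3 — the shape is more complex than any degree-2 surface.
(b) From the visible intercepts: every point of the z-axis in the box is on the surface; one x-axis crossing is at x = 0; it crosses the y-axis at the gridline y = 0.
(c) Fitting integer coefficients to these (and the overall shape) gives p.

2*x^3 + 2*x^2*z - 3*y^3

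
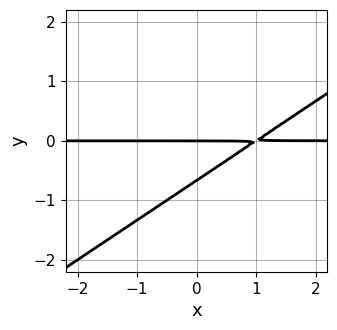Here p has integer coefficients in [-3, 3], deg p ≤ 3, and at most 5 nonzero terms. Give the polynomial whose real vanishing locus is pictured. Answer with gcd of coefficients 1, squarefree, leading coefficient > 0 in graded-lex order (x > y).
Degree: the shape is more complex than any degree-1 curve, so deg p = 2.
Observable constraints: it meets the y-axis at y = 0 (among the integer gridlines); every point of the x-axis in the box is on the curve.
These observations pin down the coefficients.

2*x*y - 3*y^2 - 2*y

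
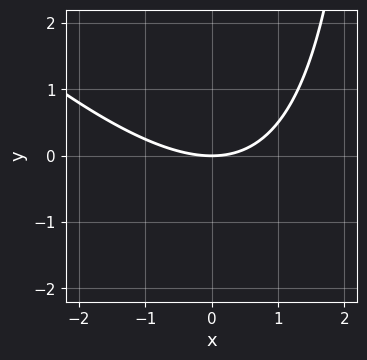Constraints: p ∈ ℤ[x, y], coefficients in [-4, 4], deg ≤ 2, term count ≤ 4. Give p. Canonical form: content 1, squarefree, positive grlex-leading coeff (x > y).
(a) deg p = 2.
(b) Observable constraints: it crosses the x-axis at the gridline x = 0; it crosses the y-axis at the gridline y = 0.
(c) Together with the visible shape, these determine p as stated.

x^2 + x*y - 3*y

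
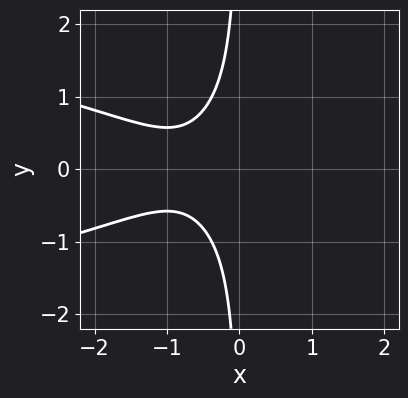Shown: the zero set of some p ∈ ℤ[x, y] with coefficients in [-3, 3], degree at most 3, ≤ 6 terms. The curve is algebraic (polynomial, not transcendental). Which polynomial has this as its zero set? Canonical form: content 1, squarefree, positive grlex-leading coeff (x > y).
1. Degree: no degree-2 curve has this shape, so deg p = 3.
2. Symmetries: mirror symmetry y ↦ −y ⇒ only even powers of y.
3. From the visible intercepts: no y-intercept at any integer in the box; no x-intercept at any integer in the box.
4. Fitting integer coefficients to these (and the overall shape) gives p.

3*x*y^2 + 2*x^2 + 3*x + 2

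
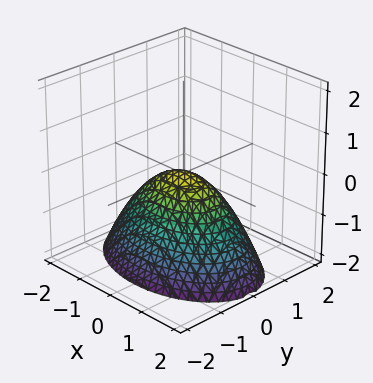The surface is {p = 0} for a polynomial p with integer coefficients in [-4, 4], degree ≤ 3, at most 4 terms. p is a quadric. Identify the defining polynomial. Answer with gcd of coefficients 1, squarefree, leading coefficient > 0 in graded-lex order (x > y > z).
x^2 + 2*y^2 + 2*z

1. Degree: a paraboloid; a quadric, so deg p = 2.
2. Symmetries: it's symmetric under x → −x, forcing even powers of x; the y ↦ −y reflection is a symmetry, so y appears only in even powers.
3. From the axis intercepts and sections: one z-axis crossing is at z = 0; it crosses the y-axis at the gridline y = 0.
4. Together with the visible shape, these determine p as stated.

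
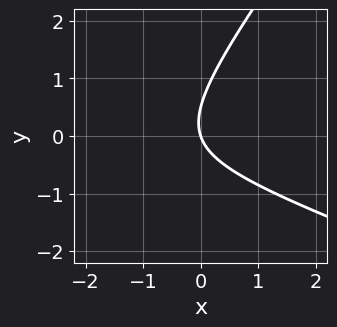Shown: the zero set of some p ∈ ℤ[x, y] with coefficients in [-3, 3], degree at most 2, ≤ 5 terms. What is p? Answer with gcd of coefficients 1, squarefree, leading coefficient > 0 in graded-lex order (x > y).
(a) deg p = 2.
(b) Checking where it meets the axes: it meets the y-axis at y = 0 (among the integer gridlines); one x-axis crossing is at x = 0.
(c) These observations pin down the coefficients.

x^2 + 2*x*y - 2*y^2 + 3*x + y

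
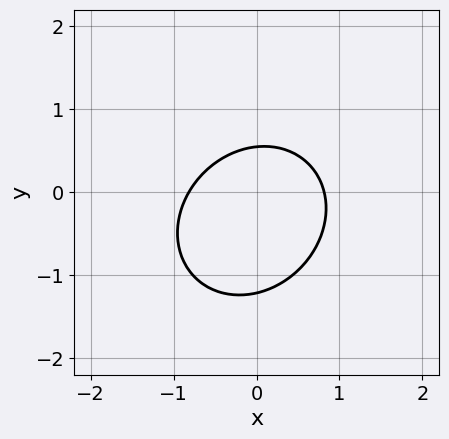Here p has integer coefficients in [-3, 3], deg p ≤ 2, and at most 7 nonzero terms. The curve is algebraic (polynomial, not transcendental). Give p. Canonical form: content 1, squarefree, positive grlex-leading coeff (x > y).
3*x^2 - x*y + 3*y^2 + 2*y - 2

(a) deg p = 2. No degree-1 curve has this shape.
(b) Putting this together gives p.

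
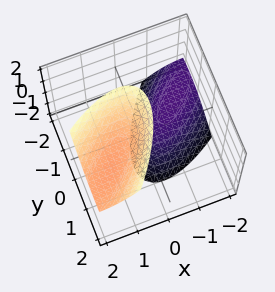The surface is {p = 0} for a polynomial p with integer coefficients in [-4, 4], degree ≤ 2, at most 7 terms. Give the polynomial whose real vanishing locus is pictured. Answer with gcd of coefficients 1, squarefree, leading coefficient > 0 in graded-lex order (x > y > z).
2*x^2 - 3*x*y - 2*x*z + 2*y^2 - z^2 + 3

1. The picture has 2 separate pieces. Treating them together as one polynomial.
2. deg p = 2. No degree-1 surface has this shape.
3. Reading off the gridlines: no y-intercept at any integer in the box; the surface avoids every integer x-axis point in the box.
4. Fitting integer coefficients to these (and the overall shape) gives p.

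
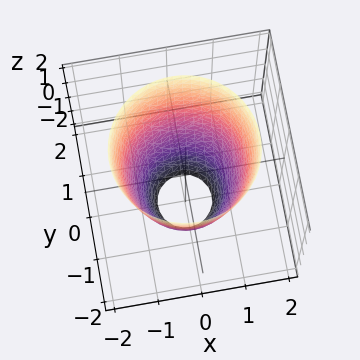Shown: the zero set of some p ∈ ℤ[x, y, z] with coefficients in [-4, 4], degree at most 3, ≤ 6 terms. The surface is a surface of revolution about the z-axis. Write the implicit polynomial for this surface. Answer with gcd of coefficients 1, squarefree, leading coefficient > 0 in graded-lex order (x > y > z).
(a) deg p = 2. The shape is more complex than any degree-1 surface.
(b) By symmetry, every cross-section ⟂ z is a circle, so x, y appear only via x² + y².
(c) Observable constraints: a circular section at z = -1 has radius exactly 1; the surface avoids every integer z-axis point in the box.
(d) Together with the visible shape, these determine p as stated.

2*x^2 + 2*y^2 - z - 3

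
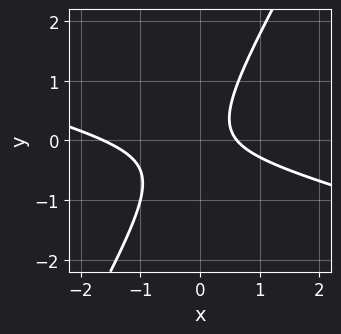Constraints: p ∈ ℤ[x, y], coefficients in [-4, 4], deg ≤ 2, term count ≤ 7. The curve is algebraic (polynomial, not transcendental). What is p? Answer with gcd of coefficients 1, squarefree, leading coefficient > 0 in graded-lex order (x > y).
x^2 + 3*x*y - 2*y^2 + x - 1

1. Degree: the shape is more complex than any degree-1 curve, so deg p = 2.
2. Reading off the gridlines: it misses every integer gridline on the y-axis.
3. Putting this together gives p.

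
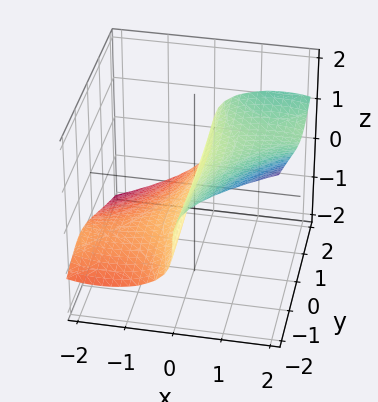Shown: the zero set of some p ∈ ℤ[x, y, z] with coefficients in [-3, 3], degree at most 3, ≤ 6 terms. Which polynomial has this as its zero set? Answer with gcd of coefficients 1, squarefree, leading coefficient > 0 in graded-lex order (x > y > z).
x^2*y - x*y^2 + 3*z^3 - 2*x

1. Degree: the shape is more complex than any degree-2 surface, so deg p = 3.
2. From the axis intercepts and sections: it crosses the z-axis at the gridline z = 0; every point of the y-axis in the box is on the surface; it meets the x-axis at x = 0 (among the integer gridlines).
3. Assembling these constraints gives the stated polynomial.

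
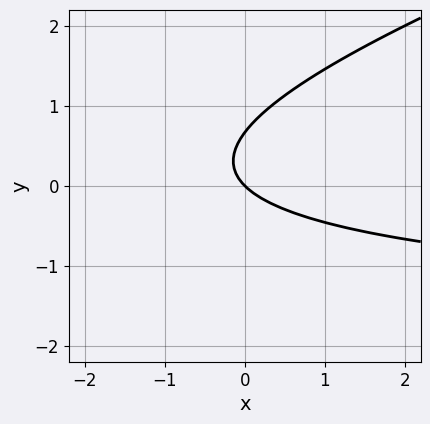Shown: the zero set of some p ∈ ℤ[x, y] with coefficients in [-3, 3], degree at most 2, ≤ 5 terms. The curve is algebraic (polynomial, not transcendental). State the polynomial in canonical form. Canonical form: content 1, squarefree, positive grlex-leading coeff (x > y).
x*y - 3*y^2 + 2*x + 2*y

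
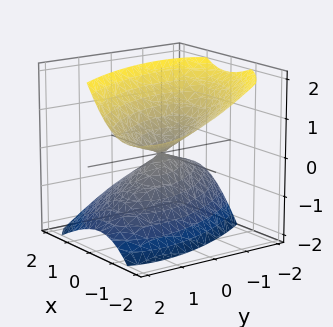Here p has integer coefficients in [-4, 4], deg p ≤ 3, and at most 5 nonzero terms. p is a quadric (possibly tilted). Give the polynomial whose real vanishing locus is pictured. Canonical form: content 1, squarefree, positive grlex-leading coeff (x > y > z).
1. The picture has 2 separate pieces. Treating them together as one polynomial.
2. The degree is 2 — no degree-1 surface has this shape.
3. From the axis intercepts and sections: it meets the y-axis at y = 0 (among the integer gridlines); it crosses the z-axis at the gridline z = 0; one x-axis crossing is at x = 0.
4. Solving for integer coefficients yields p as stated.

3*x^2 + 3*x*y + 3*x*z + 2*y^2 - 3*z^2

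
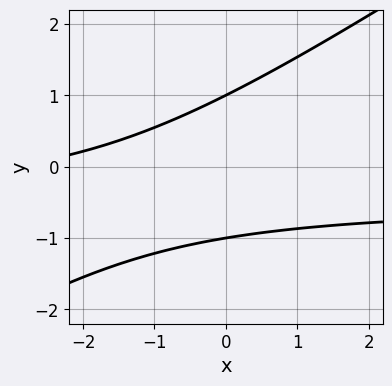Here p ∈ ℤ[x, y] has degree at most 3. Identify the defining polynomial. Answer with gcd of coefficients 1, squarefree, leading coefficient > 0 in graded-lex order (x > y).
2*x*y - 3*y^2 + x + 3

1. Degree: no degree-1 curve has this shape, so deg p = 2.
2. From the visible intercepts: the curve avoids every integer x-axis point in the box; the y-axis gridline crossings are at y ∈ {-1, 1}.
3. These observations pin down the coefficients.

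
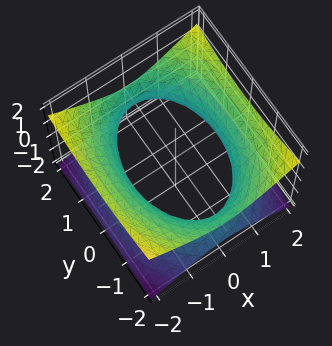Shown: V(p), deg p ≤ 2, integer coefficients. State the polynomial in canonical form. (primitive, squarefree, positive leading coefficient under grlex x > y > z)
deg p = 2. An hourglass — one-sheet hyperboloid; a quadric.
Symmetries: the x ↦ −x reflection is a symmetry, so x appears only in even powers; it's symmetric under z → −z, forcing even powers of z; mirror symmetry y ↦ −y ⇒ only even powers of y.
Reading off the gridlines: the surface avoids every integer z-axis point in the box.
The integer polynomial consistent with all of this is the stated p.

2*x^2 + y^2 - 3*z^2 - 3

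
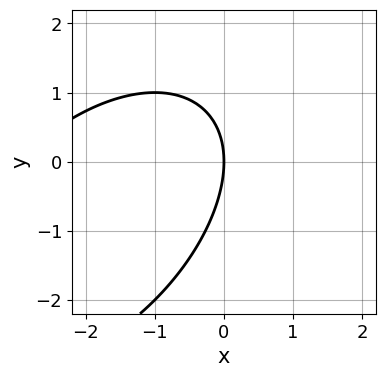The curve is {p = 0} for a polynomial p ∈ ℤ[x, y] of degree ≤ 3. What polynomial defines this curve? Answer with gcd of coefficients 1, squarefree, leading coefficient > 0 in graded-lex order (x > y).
1. deg p = 2.
2. Against the integer gridlines: it meets the y-axis at y = 0 (among the integer gridlines); one x-axis crossing is at x = 0.
3. The integer polynomial consistent with all of this is the stated p.

x^2 - x*y + y^2 + 3*x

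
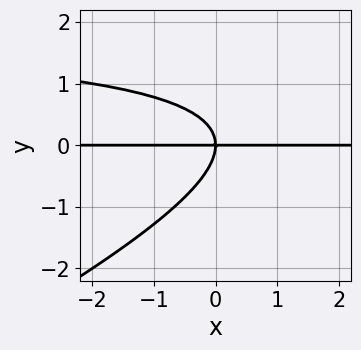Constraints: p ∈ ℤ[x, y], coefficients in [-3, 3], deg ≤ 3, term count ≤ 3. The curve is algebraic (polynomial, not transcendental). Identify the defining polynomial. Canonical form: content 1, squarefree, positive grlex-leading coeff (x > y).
x*y^2 - 2*y^3 - 2*x*y

(a) Degree: the shape is more complex than any degree-2 curve, so deg p = 3.
(b) Reading off the gridlines: the visible x-axis segment lies entirely on the curve; it meets the y-axis at y = 0 (among the integer gridlines).
(c) Solving for integer coefficients yields p as stated.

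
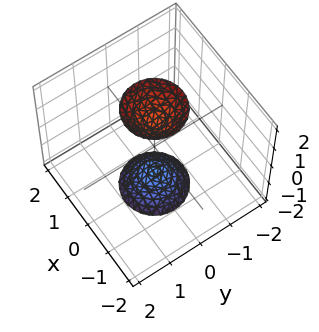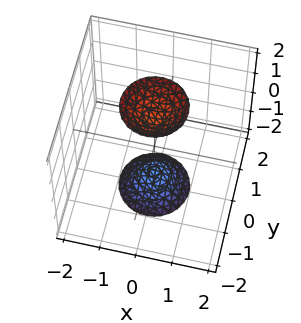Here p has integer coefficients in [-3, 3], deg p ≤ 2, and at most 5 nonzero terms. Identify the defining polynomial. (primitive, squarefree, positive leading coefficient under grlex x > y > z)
There are 2 components. Treating them together as one polynomial.
deg p = 2. Two separate bowl-shaped sheets opening away from each other; a quadric.
Symmetries: the z ↦ −z reflection is a symmetry, so z appears only in even powers; rotational symmetry about the z-axis ⇒ p depends on x, y only through x² + y².
Reading off the gridlines: the surface avoids every integer x-axis point in the box; a circular section at z = 2 has radius between 0 and 1; the surface avoids every integer y-axis point in the box.
Matching integer coefficients to the picture gives p.

3*x^2 + 3*y^2 - z^2 + 2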